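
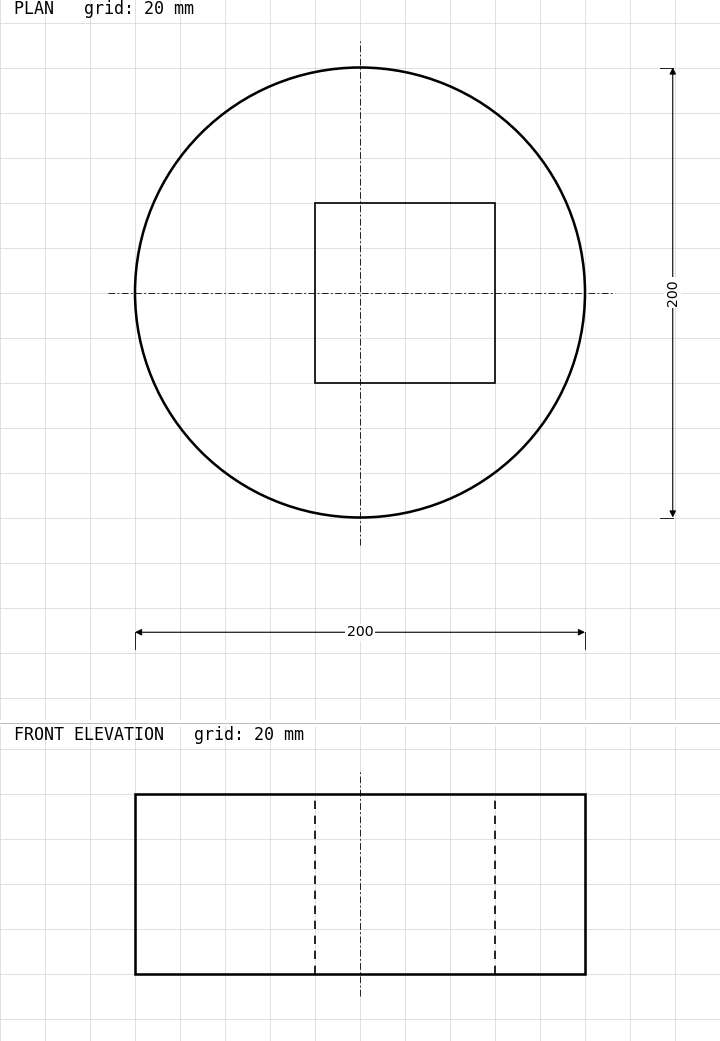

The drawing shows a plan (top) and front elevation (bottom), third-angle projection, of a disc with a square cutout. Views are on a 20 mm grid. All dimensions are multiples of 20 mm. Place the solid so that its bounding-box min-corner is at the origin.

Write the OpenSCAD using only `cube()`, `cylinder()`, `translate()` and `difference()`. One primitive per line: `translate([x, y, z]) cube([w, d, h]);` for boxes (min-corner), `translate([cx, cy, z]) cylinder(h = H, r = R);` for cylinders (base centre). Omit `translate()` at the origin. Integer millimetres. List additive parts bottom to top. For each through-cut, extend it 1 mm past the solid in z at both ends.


difference() {
  translate([100, 100, 0]) cylinder(h = 80, r = 100);
  translate([80, 60, -1]) cube([80, 80, 82]);
}


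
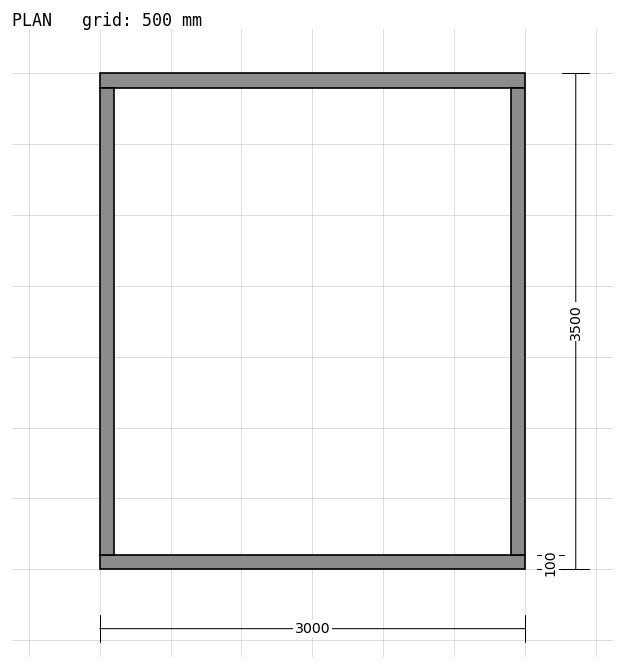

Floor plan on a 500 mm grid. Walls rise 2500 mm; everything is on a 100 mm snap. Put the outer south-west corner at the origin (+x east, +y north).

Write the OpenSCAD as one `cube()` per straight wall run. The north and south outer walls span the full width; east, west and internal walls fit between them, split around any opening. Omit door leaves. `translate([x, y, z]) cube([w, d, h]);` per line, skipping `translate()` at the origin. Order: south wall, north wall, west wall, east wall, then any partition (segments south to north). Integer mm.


cube([3000, 100, 2500]);
translate([0, 3400, 0]) cube([3000, 100, 2500]);
translate([0, 100, 0]) cube([100, 3300, 2500]);
translate([2900, 100, 0]) cube([100, 3300, 2500]);


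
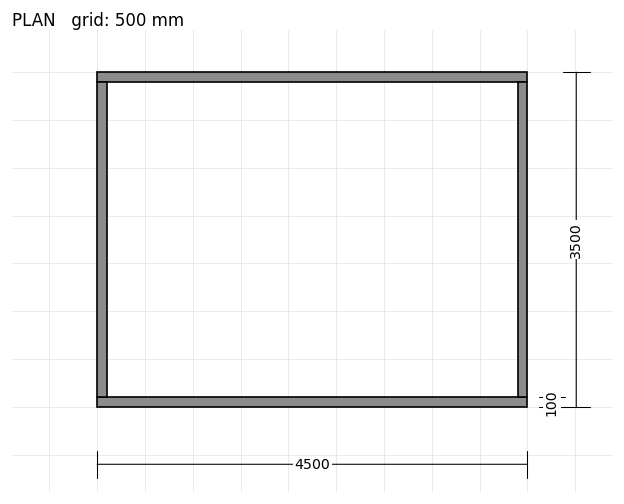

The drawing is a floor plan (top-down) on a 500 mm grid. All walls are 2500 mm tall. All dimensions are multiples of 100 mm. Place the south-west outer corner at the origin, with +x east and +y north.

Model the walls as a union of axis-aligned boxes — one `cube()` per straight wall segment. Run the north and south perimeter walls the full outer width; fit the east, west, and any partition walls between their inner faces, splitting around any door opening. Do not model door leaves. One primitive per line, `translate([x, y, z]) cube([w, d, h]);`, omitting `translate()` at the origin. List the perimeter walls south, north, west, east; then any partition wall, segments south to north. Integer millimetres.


cube([4500, 100, 2500]);
translate([0, 3400, 0]) cube([4500, 100, 2500]);
translate([0, 100, 0]) cube([100, 3300, 2500]);
translate([4400, 100, 0]) cube([100, 3300, 2500]);


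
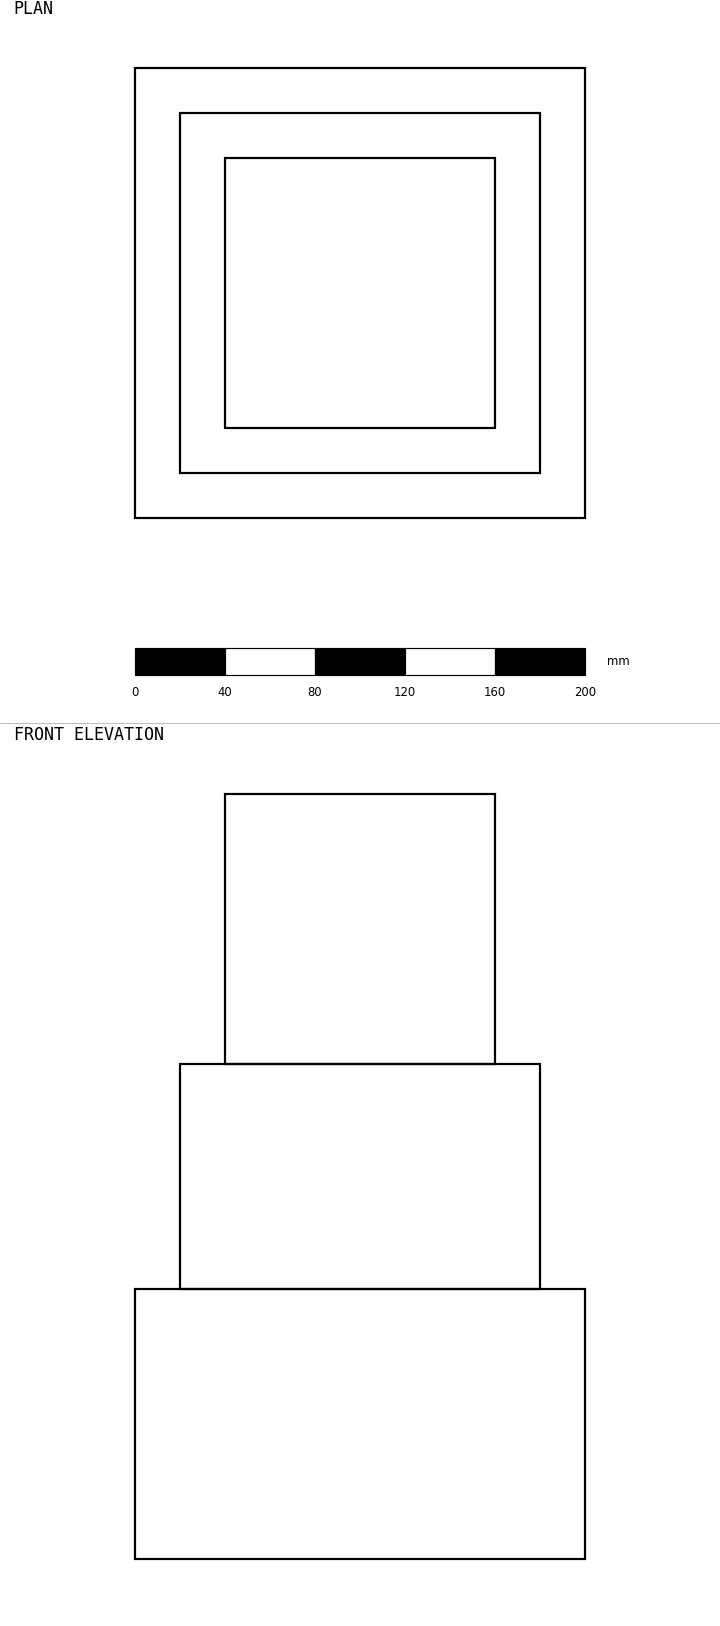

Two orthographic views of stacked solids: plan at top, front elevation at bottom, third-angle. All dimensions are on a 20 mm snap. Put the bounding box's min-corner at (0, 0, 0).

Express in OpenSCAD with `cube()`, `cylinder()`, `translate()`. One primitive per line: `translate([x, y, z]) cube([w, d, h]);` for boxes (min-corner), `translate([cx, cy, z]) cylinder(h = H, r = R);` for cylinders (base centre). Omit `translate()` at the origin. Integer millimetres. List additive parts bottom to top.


cube([200, 200, 120]);
translate([20, 20, 120]) cube([160, 160, 100]);
translate([40, 40, 220]) cube([120, 120, 120]);


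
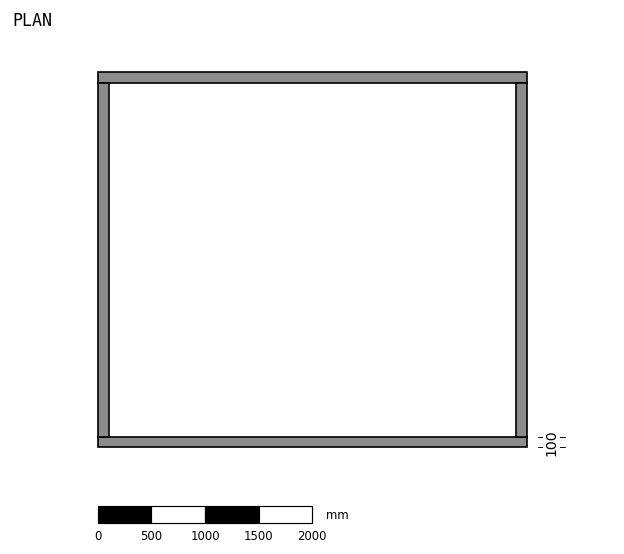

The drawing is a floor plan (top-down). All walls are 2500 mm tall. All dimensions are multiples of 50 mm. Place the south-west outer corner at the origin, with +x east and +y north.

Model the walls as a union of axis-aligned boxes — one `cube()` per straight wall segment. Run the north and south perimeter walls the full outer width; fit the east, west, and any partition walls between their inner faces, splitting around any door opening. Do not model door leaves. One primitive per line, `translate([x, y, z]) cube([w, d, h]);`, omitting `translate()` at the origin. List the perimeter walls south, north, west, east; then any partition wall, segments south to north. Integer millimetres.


cube([4000, 100, 2500]);
translate([0, 3400, 0]) cube([4000, 100, 2500]);
translate([0, 100, 0]) cube([100, 3300, 2500]);
translate([3900, 100, 0]) cube([100, 3300, 2500]);


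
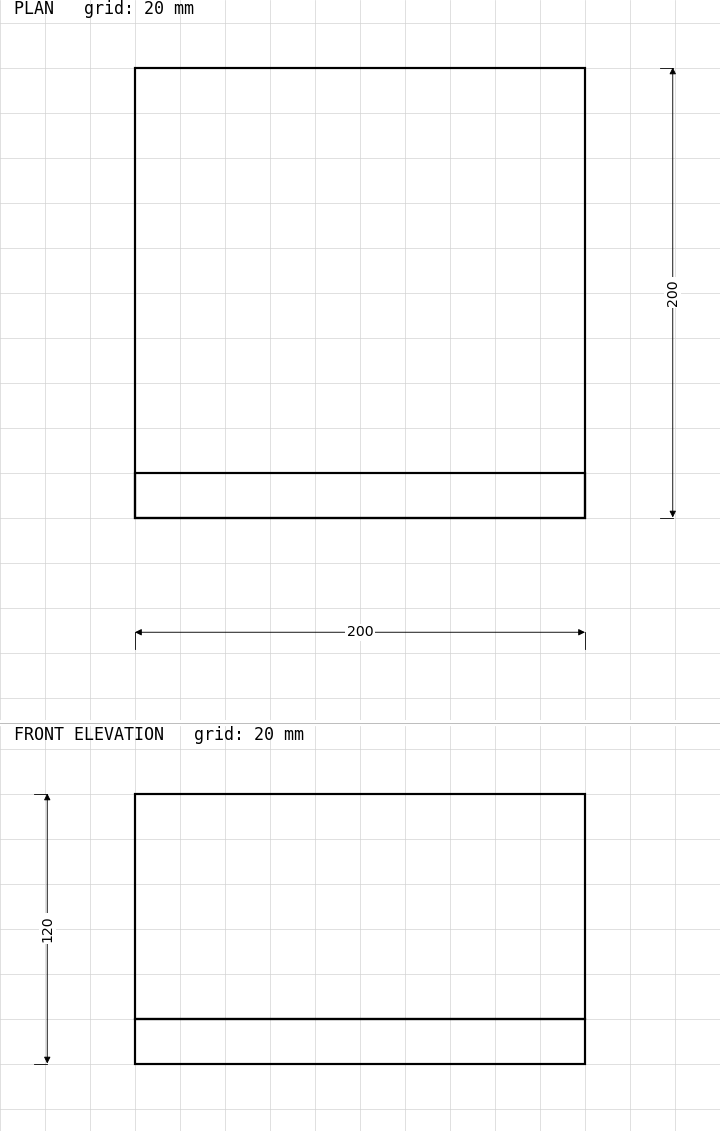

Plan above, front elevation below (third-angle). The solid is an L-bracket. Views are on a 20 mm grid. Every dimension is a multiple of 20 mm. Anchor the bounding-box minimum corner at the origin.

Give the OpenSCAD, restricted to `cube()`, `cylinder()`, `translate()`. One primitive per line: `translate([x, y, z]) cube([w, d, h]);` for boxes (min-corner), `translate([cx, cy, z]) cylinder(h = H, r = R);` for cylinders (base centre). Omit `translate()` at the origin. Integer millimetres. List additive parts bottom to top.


cube([200, 200, 20]);
translate([0, 0, 20]) cube([200, 20, 100]);


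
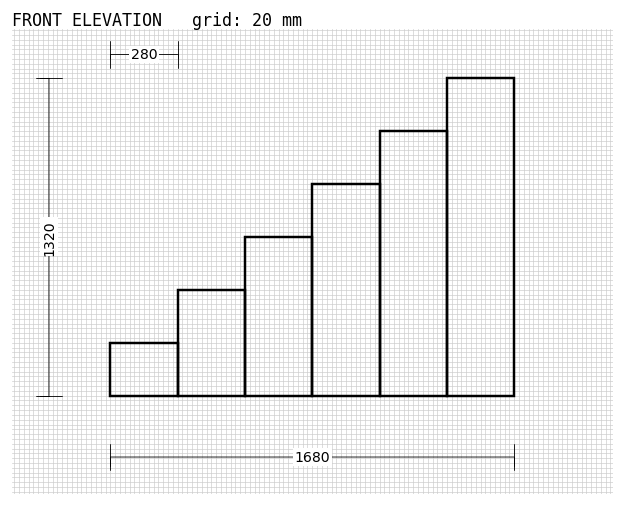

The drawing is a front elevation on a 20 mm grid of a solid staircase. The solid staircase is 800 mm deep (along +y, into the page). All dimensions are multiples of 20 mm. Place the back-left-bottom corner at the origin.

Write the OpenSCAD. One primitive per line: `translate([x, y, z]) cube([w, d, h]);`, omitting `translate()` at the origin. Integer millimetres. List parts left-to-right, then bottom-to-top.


cube([280, 800, 220]);
translate([280, 0, 0]) cube([280, 800, 440]);
translate([560, 0, 0]) cube([280, 800, 660]);
translate([840, 0, 0]) cube([280, 800, 880]);
translate([1120, 0, 0]) cube([280, 800, 1100]);
translate([1400, 0, 0]) cube([280, 800, 1320]);


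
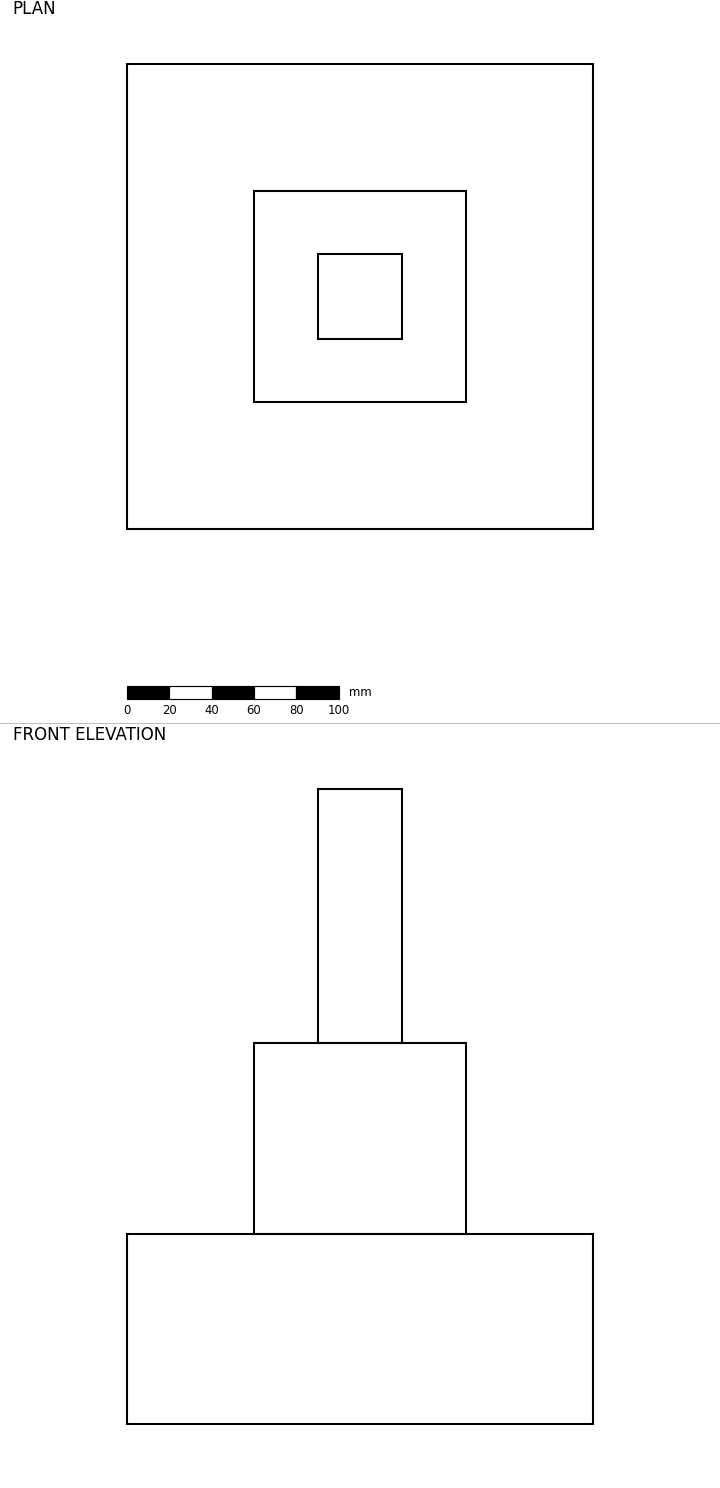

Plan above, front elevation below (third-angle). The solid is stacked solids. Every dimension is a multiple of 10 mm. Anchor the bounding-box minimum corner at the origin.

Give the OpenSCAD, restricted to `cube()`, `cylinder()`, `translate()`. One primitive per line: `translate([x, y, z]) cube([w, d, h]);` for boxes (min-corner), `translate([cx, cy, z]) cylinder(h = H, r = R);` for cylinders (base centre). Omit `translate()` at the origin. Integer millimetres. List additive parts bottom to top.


cube([220, 220, 90]);
translate([60, 60, 90]) cube([100, 100, 90]);
translate([90, 90, 180]) cube([40, 40, 120]);


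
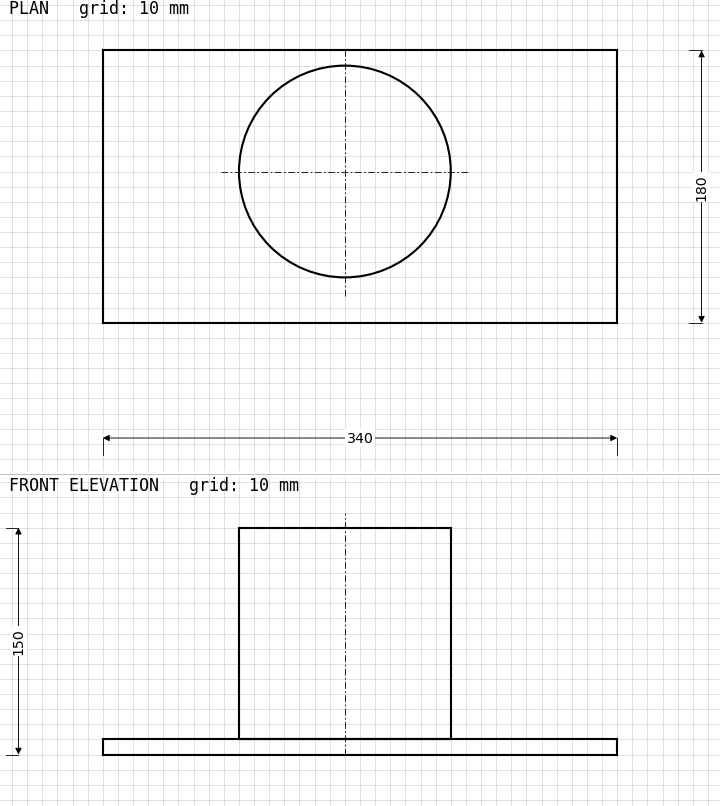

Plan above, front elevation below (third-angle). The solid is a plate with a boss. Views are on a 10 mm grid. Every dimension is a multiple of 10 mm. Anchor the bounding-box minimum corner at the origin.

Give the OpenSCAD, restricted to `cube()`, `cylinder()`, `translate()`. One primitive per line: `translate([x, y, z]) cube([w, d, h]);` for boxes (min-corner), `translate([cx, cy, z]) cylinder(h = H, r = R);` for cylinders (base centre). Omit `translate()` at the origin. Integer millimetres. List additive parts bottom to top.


cube([340, 180, 10]);
translate([160, 100, 10]) cylinder(h = 140, r = 70);


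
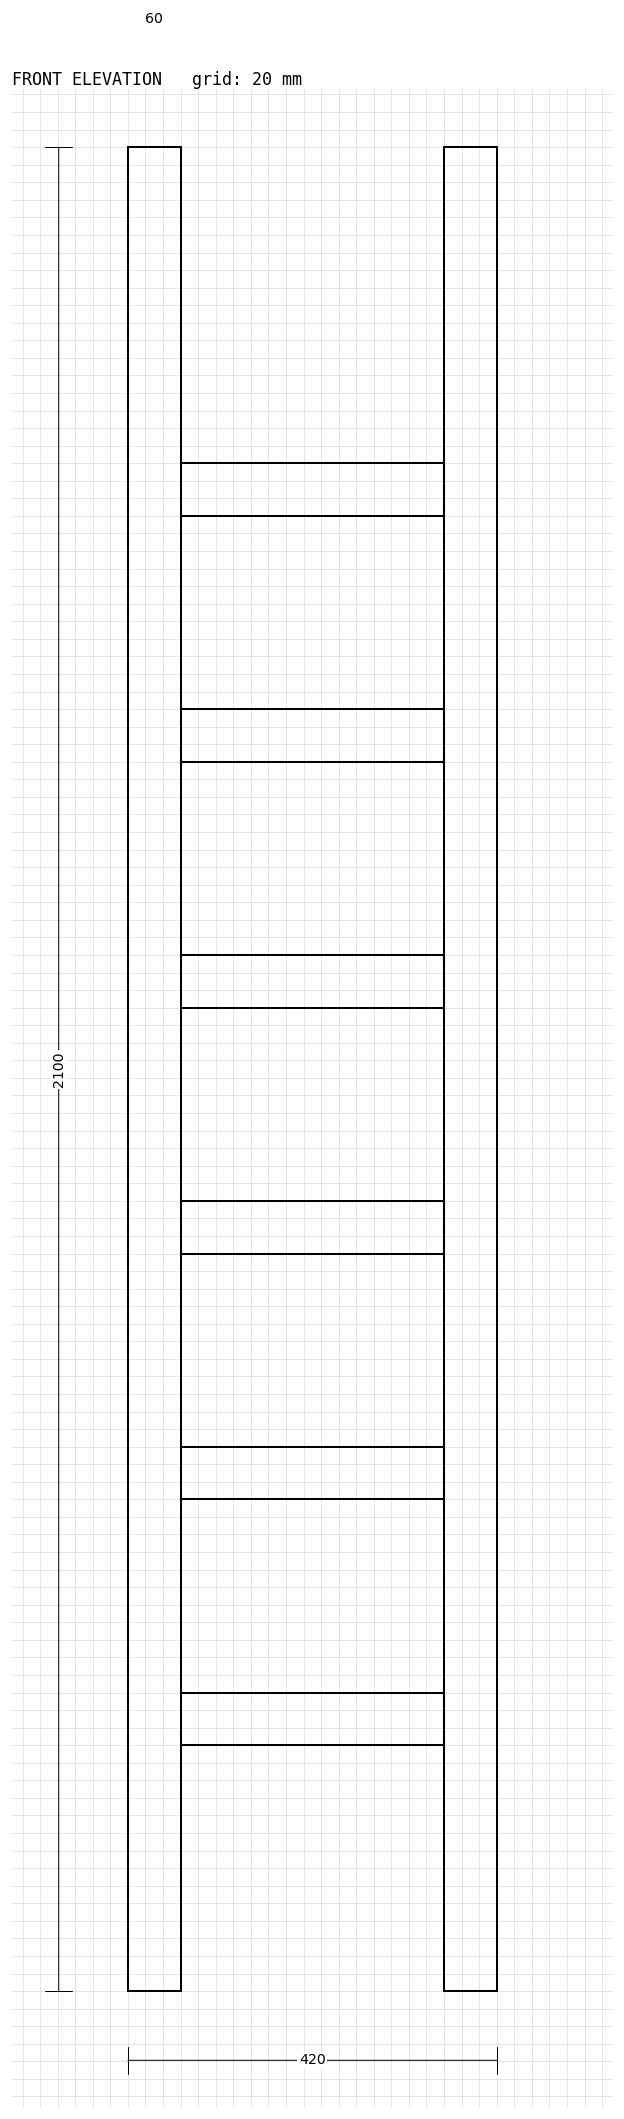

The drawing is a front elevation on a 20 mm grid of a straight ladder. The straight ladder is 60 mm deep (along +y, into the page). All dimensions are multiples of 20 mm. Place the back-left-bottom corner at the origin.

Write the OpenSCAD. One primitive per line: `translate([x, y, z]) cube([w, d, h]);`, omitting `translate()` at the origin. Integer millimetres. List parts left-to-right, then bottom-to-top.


cube([60, 60, 2100]);
translate([60, 0, 280]) cube([300, 60, 60]);
translate([60, 0, 560]) cube([300, 60, 60]);
translate([60, 0, 840]) cube([300, 60, 60]);
translate([60, 0, 1120]) cube([300, 60, 60]);
translate([60, 0, 1400]) cube([300, 60, 60]);
translate([60, 0, 1680]) cube([300, 60, 60]);
translate([360, 0, 0]) cube([60, 60, 2100]);


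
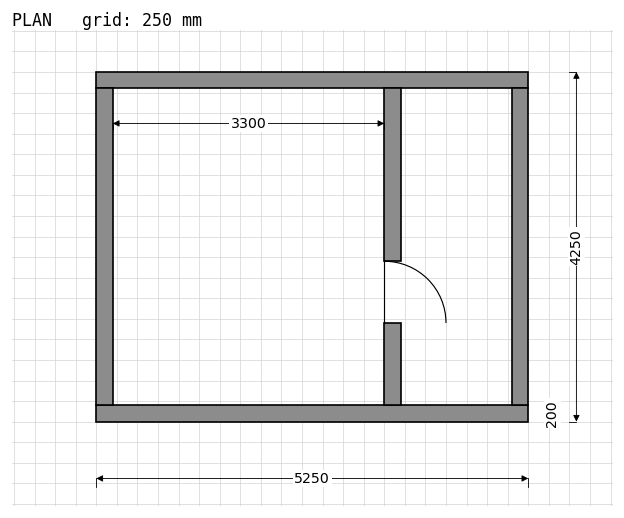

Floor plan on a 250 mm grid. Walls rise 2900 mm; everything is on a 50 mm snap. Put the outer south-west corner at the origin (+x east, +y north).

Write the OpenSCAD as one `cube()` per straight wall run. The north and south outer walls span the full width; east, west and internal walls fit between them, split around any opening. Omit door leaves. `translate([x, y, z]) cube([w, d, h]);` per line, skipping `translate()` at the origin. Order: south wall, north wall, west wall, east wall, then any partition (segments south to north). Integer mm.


cube([5250, 200, 2900]);
translate([0, 4050, 0]) cube([5250, 200, 2900]);
translate([0, 200, 0]) cube([200, 3850, 2900]);
translate([5050, 200, 0]) cube([200, 3850, 2900]);
translate([3500, 200, 0]) cube([200, 1000, 2900]);
translate([3500, 1950, 0]) cube([200, 2100, 2900]);


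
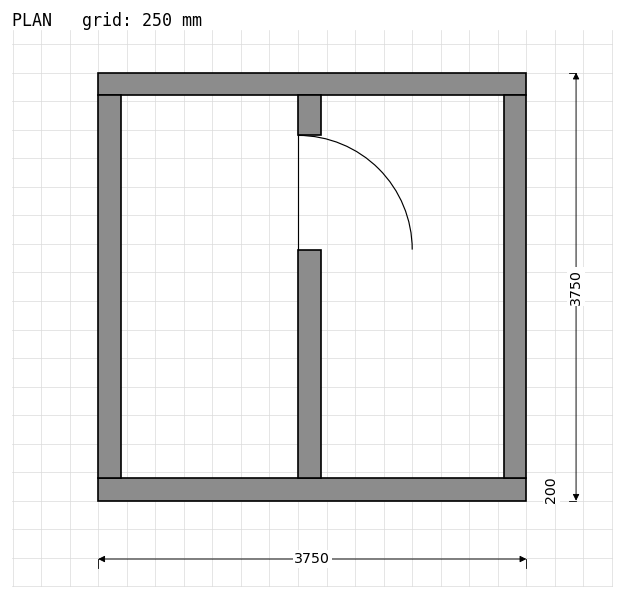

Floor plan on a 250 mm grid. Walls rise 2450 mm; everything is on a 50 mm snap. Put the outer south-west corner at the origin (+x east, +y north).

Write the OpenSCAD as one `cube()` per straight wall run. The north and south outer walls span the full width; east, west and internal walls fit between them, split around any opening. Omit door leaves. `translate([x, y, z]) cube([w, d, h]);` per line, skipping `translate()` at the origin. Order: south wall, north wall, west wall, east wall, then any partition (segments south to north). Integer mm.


cube([3750, 200, 2450]);
translate([0, 3550, 0]) cube([3750, 200, 2450]);
translate([0, 200, 0]) cube([200, 3350, 2450]);
translate([3550, 200, 0]) cube([200, 3350, 2450]);
translate([1750, 200, 0]) cube([200, 2000, 2450]);
translate([1750, 3200, 0]) cube([200, 350, 2450]);


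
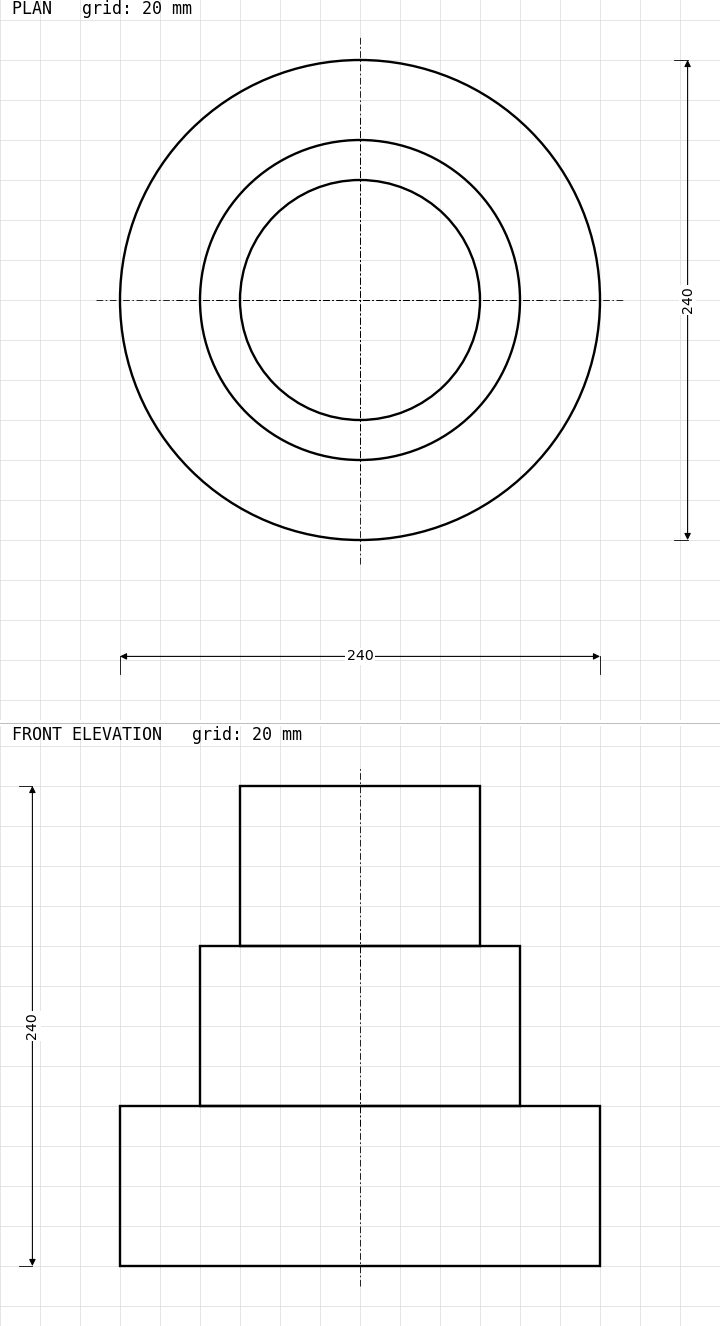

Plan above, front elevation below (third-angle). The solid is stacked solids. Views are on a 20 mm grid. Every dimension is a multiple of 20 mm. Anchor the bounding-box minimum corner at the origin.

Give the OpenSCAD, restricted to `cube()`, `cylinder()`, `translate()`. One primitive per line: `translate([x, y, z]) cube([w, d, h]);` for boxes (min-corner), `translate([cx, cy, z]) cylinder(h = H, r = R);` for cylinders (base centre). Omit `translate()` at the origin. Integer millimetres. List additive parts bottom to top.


translate([120, 120, 0]) cylinder(h = 80, r = 120);
translate([120, 120, 80]) cylinder(h = 80, r = 80);
translate([120, 120, 160]) cylinder(h = 80, r = 60);


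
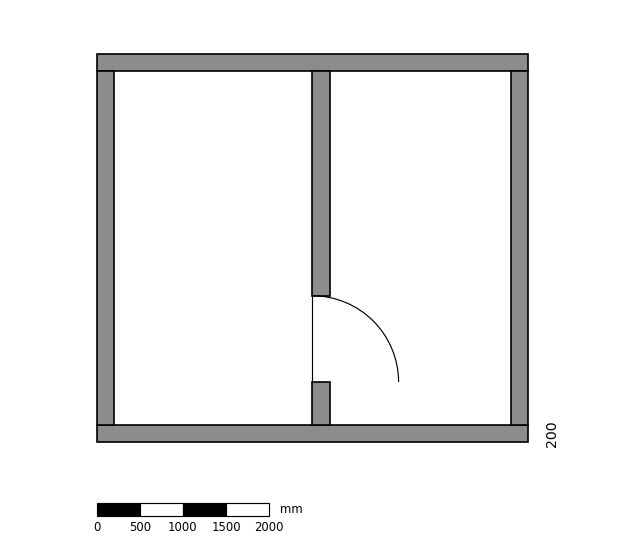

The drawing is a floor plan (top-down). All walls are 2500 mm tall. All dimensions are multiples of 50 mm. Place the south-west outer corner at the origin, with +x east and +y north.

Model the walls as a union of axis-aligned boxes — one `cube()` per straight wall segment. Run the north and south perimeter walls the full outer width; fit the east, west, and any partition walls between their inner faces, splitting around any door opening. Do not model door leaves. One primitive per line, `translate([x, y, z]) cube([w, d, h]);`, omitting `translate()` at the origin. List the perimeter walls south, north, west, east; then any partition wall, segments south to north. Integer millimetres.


cube([5000, 200, 2500]);
translate([0, 4300, 0]) cube([5000, 200, 2500]);
translate([0, 200, 0]) cube([200, 4100, 2500]);
translate([4800, 200, 0]) cube([200, 4100, 2500]);
translate([2500, 200, 0]) cube([200, 500, 2500]);
translate([2500, 1700, 0]) cube([200, 2600, 2500]);


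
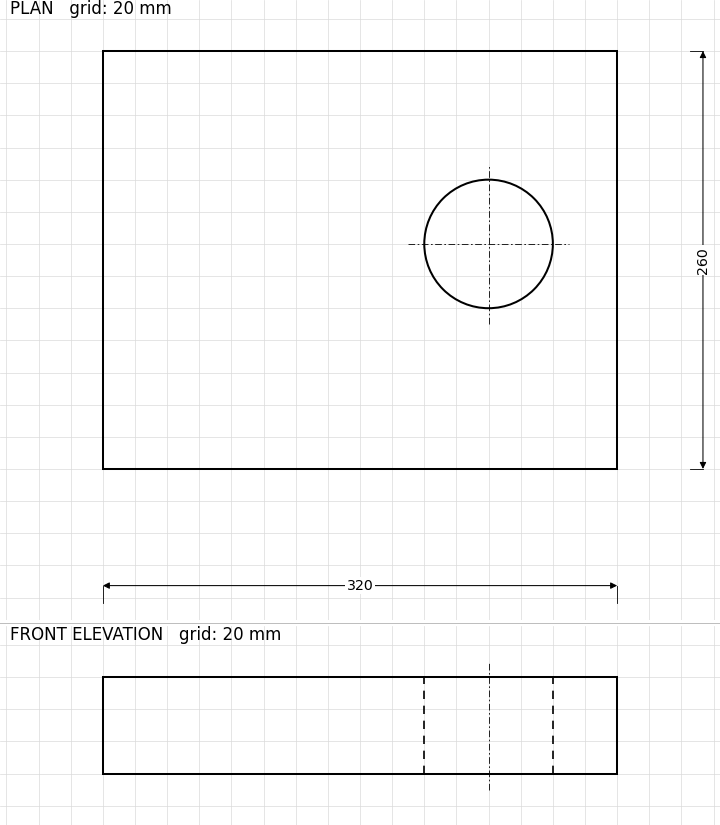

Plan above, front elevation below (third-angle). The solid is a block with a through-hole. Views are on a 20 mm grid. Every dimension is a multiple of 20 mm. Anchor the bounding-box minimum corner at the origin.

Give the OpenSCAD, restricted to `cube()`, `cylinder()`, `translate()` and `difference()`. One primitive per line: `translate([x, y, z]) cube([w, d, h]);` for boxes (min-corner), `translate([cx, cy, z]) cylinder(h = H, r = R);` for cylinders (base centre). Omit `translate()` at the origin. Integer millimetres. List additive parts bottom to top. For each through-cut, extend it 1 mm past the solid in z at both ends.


difference() {
  cube([320, 260, 60]);
  translate([240, 140, -1]) cylinder(h = 62, r = 40);
}


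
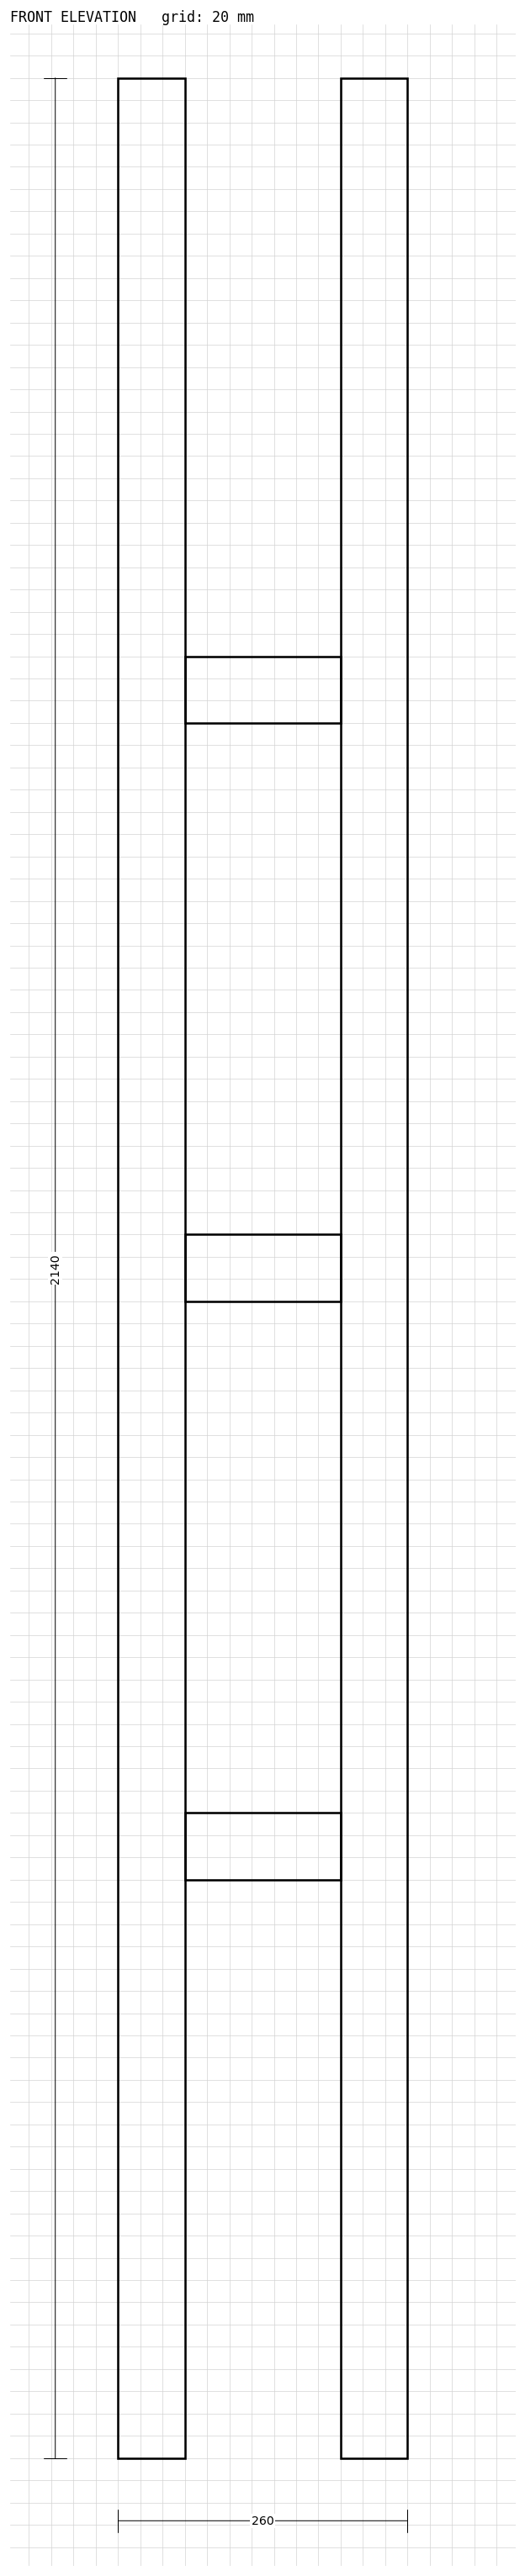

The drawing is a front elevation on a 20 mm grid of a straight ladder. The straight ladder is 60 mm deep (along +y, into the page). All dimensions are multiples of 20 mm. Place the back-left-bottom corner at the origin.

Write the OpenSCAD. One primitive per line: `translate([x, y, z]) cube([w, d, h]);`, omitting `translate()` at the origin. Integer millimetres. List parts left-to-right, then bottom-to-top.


cube([60, 60, 2140]);
translate([60, 0, 520]) cube([140, 60, 60]);
translate([60, 0, 1040]) cube([140, 60, 60]);
translate([60, 0, 1560]) cube([140, 60, 60]);
translate([200, 0, 0]) cube([60, 60, 2140]);


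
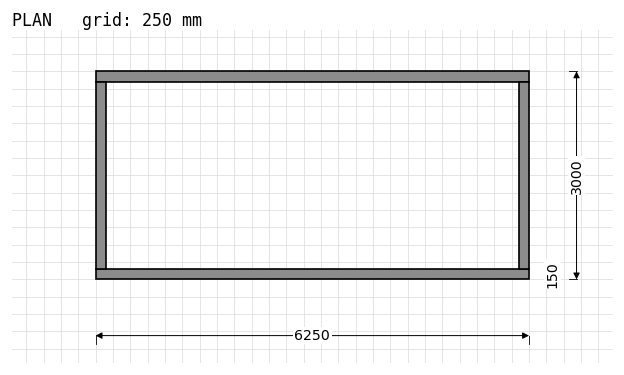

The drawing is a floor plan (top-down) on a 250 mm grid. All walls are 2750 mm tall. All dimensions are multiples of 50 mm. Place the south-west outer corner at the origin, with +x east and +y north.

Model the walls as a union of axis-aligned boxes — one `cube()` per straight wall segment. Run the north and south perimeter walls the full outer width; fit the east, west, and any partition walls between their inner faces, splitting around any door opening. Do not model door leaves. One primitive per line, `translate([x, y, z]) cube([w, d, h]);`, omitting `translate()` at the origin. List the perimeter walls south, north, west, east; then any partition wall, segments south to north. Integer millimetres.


cube([6250, 150, 2750]);
translate([0, 2850, 0]) cube([6250, 150, 2750]);
translate([0, 150, 0]) cube([150, 2700, 2750]);
translate([6100, 150, 0]) cube([150, 2700, 2750]);


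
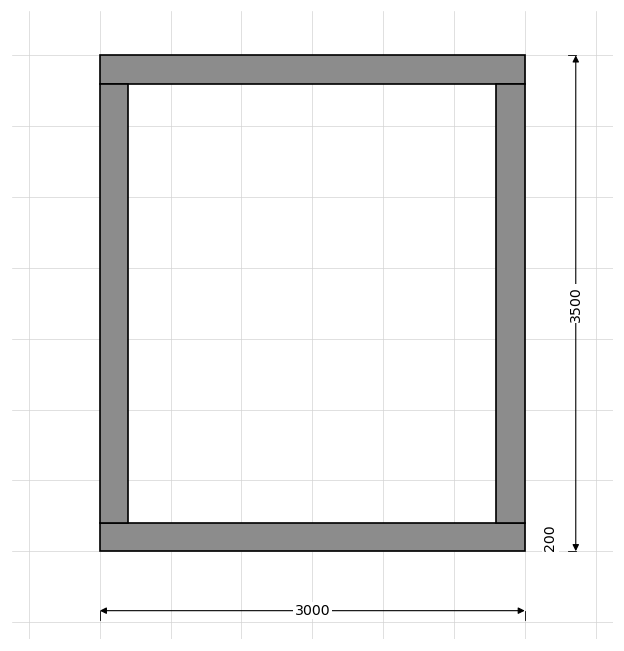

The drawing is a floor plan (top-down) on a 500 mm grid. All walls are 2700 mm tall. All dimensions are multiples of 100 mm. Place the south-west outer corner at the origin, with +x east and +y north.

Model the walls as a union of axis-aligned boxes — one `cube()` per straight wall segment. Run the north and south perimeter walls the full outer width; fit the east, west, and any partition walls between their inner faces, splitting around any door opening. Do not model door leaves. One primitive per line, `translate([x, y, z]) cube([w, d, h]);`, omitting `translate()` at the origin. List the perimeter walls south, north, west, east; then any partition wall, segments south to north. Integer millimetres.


cube([3000, 200, 2700]);
translate([0, 3300, 0]) cube([3000, 200, 2700]);
translate([0, 200, 0]) cube([200, 3100, 2700]);
translate([2800, 200, 0]) cube([200, 3100, 2700]);


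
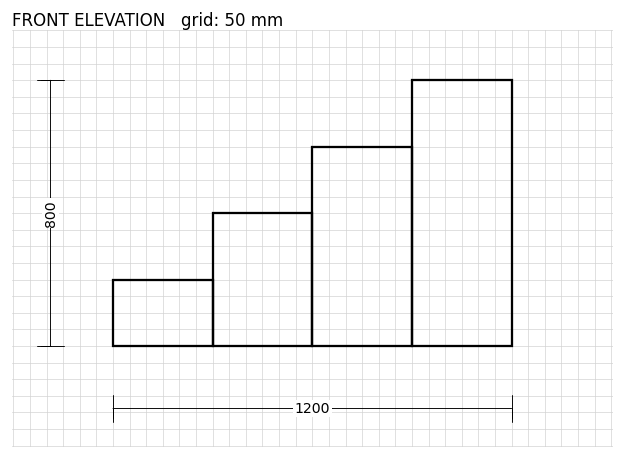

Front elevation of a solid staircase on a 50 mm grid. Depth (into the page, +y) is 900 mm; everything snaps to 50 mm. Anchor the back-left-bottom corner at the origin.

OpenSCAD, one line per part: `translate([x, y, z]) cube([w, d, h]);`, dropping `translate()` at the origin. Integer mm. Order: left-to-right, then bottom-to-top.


cube([300, 900, 200]);
translate([300, 0, 0]) cube([300, 900, 400]);
translate([600, 0, 0]) cube([300, 900, 600]);
translate([900, 0, 0]) cube([300, 900, 800]);


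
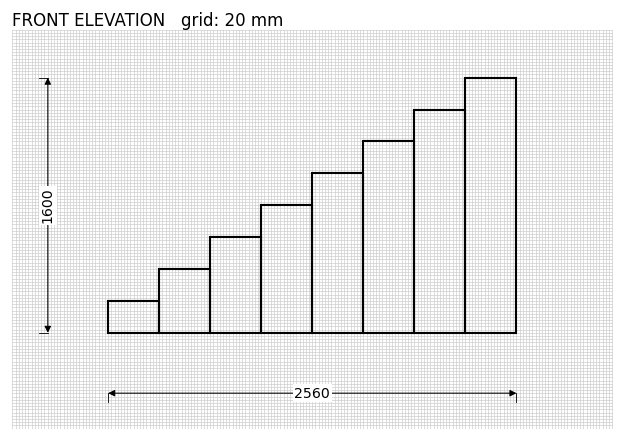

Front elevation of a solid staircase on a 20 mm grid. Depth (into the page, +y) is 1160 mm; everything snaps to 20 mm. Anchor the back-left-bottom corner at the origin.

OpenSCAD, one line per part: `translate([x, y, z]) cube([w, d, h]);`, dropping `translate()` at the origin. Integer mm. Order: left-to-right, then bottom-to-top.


cube([320, 1160, 200]);
translate([320, 0, 0]) cube([320, 1160, 400]);
translate([640, 0, 0]) cube([320, 1160, 600]);
translate([960, 0, 0]) cube([320, 1160, 800]);
translate([1280, 0, 0]) cube([320, 1160, 1000]);
translate([1600, 0, 0]) cube([320, 1160, 1200]);
translate([1920, 0, 0]) cube([320, 1160, 1400]);
translate([2240, 0, 0]) cube([320, 1160, 1600]);


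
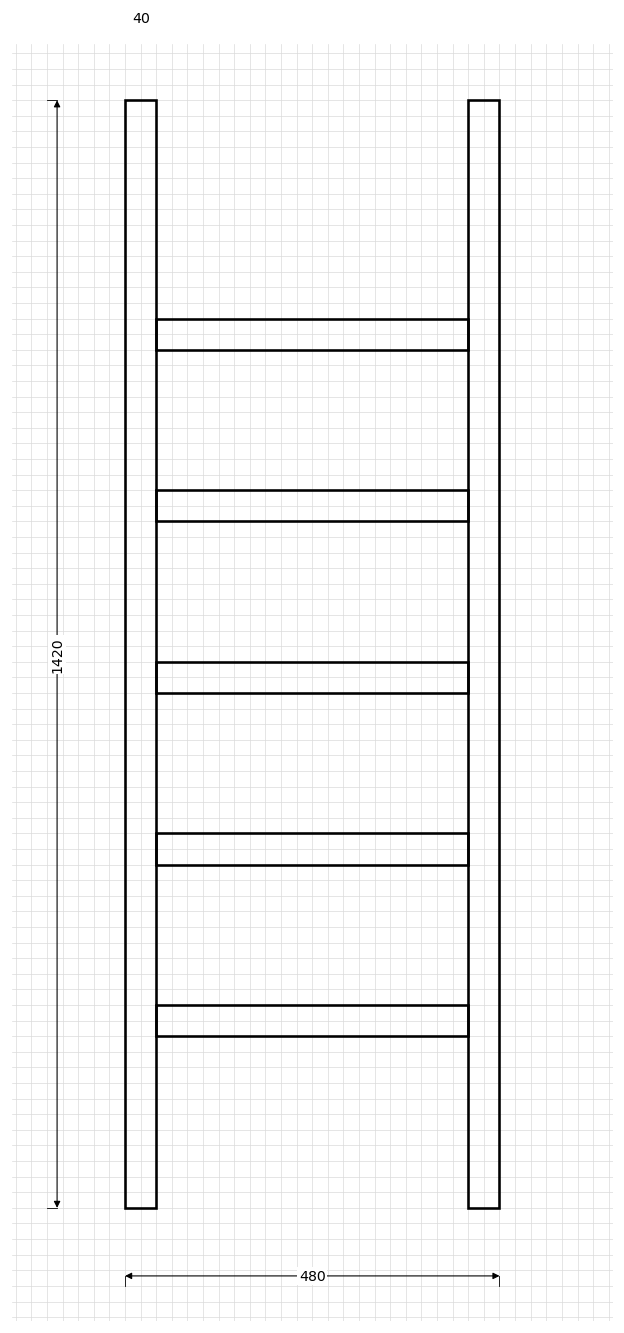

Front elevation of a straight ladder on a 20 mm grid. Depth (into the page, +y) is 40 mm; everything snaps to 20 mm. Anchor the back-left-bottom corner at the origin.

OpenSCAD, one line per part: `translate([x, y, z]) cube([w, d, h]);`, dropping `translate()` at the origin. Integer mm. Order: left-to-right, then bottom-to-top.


cube([40, 40, 1420]);
translate([40, 0, 220]) cube([400, 40, 40]);
translate([40, 0, 440]) cube([400, 40, 40]);
translate([40, 0, 660]) cube([400, 40, 40]);
translate([40, 0, 880]) cube([400, 40, 40]);
translate([40, 0, 1100]) cube([400, 40, 40]);
translate([440, 0, 0]) cube([40, 40, 1420]);


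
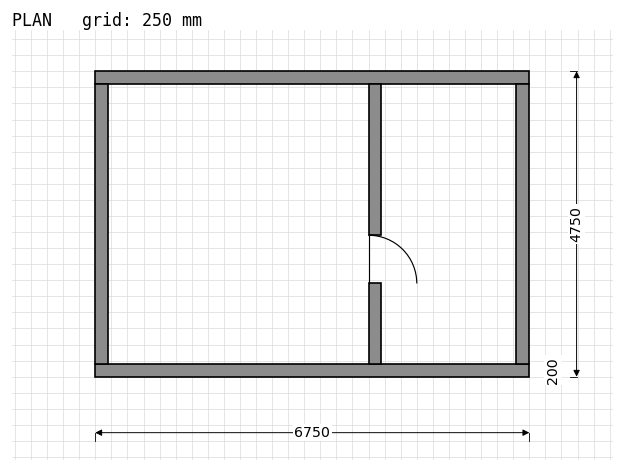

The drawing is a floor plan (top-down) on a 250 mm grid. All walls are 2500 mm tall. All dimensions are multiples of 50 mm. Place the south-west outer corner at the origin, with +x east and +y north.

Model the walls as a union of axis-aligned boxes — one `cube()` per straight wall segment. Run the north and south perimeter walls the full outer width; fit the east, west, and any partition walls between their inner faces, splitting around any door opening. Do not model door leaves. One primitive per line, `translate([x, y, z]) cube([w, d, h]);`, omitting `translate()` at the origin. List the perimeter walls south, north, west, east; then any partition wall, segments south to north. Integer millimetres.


cube([6750, 200, 2500]);
translate([0, 4550, 0]) cube([6750, 200, 2500]);
translate([0, 200, 0]) cube([200, 4350, 2500]);
translate([6550, 200, 0]) cube([200, 4350, 2500]);
translate([4250, 200, 0]) cube([200, 1250, 2500]);
translate([4250, 2200, 0]) cube([200, 2350, 2500]);


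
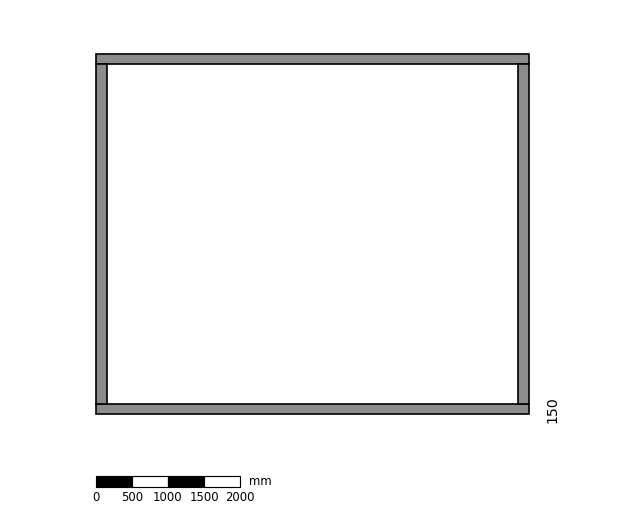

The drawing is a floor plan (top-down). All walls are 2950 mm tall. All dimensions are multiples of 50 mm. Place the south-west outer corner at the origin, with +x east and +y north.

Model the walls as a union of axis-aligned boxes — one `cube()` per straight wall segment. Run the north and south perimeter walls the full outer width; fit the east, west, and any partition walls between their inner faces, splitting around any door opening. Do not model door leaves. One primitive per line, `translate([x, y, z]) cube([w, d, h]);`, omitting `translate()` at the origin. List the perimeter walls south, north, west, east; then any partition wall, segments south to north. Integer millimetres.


cube([6000, 150, 2950]);
translate([0, 4850, 0]) cube([6000, 150, 2950]);
translate([0, 150, 0]) cube([150, 4700, 2950]);
translate([5850, 150, 0]) cube([150, 4700, 2950]);


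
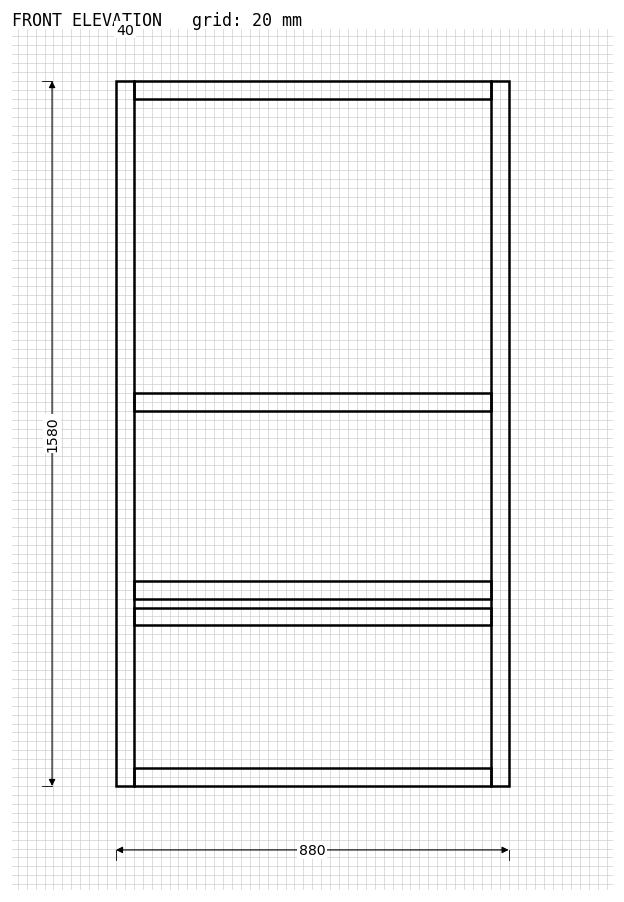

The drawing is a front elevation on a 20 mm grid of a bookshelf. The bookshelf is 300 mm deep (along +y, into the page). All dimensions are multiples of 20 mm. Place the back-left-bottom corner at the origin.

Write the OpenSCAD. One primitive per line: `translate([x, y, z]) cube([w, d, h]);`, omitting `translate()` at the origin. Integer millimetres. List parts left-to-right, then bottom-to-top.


cube([40, 300, 1580]);
translate([40, 0, 0]) cube([800, 300, 40]);
translate([40, 0, 360]) cube([800, 300, 40]);
translate([40, 0, 420]) cube([800, 300, 40]);
translate([40, 0, 840]) cube([800, 300, 40]);
translate([40, 0, 1540]) cube([800, 300, 40]);
translate([840, 0, 0]) cube([40, 300, 1580]);


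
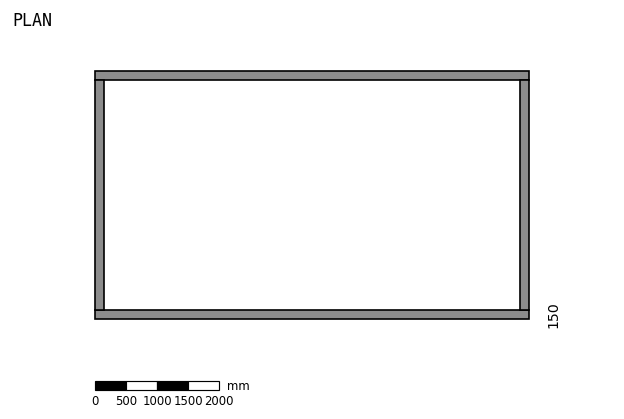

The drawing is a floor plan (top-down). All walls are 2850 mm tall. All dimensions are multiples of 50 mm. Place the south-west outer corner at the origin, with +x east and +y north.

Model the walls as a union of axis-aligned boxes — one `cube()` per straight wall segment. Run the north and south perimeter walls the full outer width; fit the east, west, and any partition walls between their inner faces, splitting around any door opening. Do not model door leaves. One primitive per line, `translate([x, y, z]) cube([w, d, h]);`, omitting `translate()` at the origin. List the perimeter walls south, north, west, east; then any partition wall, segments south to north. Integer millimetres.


cube([7000, 150, 2850]);
translate([0, 3850, 0]) cube([7000, 150, 2850]);
translate([0, 150, 0]) cube([150, 3700, 2850]);
translate([6850, 150, 0]) cube([150, 3700, 2850]);


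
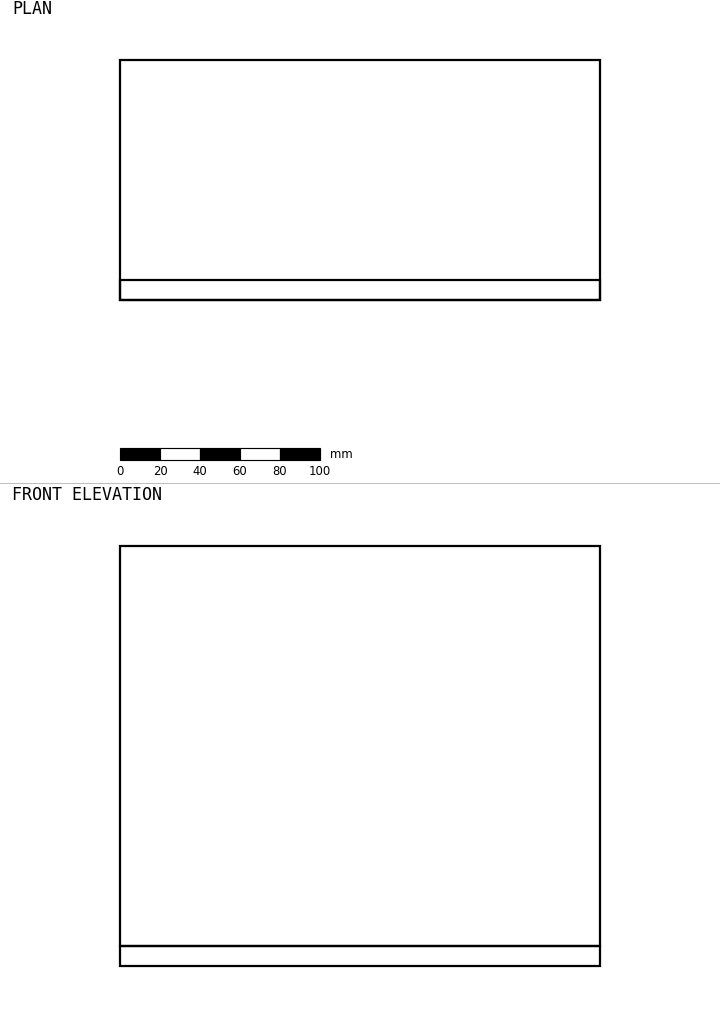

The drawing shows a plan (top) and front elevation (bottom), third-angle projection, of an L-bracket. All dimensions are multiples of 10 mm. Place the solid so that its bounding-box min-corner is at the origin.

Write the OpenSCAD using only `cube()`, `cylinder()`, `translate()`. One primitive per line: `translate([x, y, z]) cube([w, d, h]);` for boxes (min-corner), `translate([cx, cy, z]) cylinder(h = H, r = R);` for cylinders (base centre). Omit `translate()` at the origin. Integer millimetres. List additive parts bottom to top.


cube([240, 120, 10]);
translate([0, 0, 10]) cube([240, 10, 200]);


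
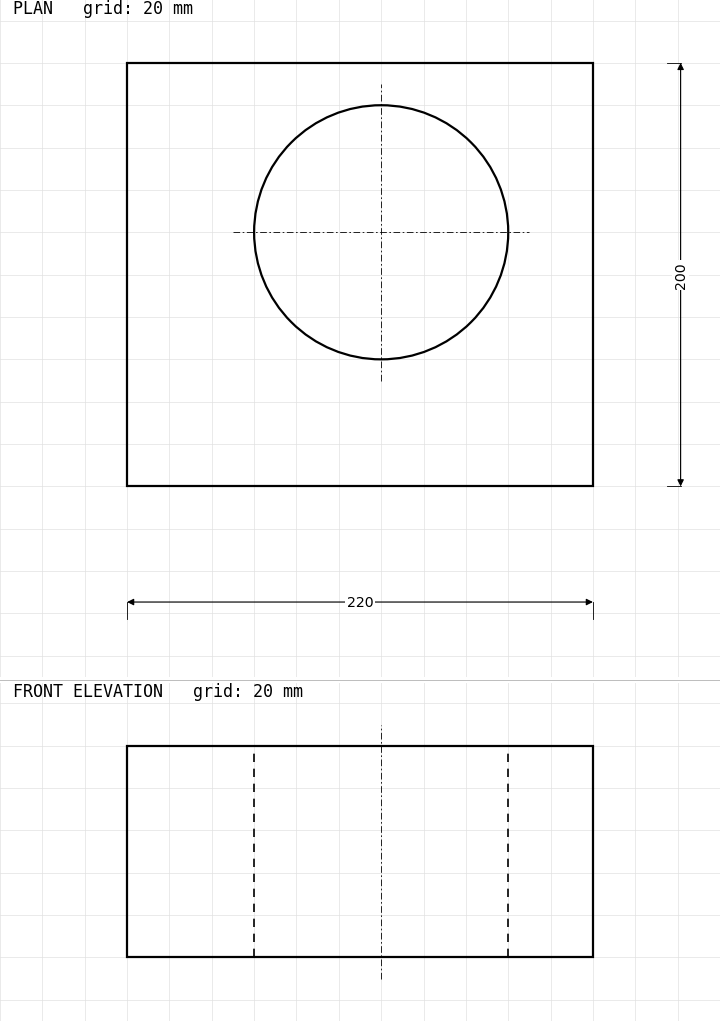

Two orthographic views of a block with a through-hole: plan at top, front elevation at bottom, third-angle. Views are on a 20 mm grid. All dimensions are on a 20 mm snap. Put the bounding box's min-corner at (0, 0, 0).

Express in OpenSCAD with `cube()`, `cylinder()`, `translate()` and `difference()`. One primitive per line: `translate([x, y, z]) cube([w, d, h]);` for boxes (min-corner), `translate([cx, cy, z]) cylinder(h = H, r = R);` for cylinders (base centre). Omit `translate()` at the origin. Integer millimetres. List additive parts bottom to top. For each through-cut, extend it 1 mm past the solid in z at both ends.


difference() {
  cube([220, 200, 100]);
  translate([120, 120, -1]) cylinder(h = 102, r = 60);
}


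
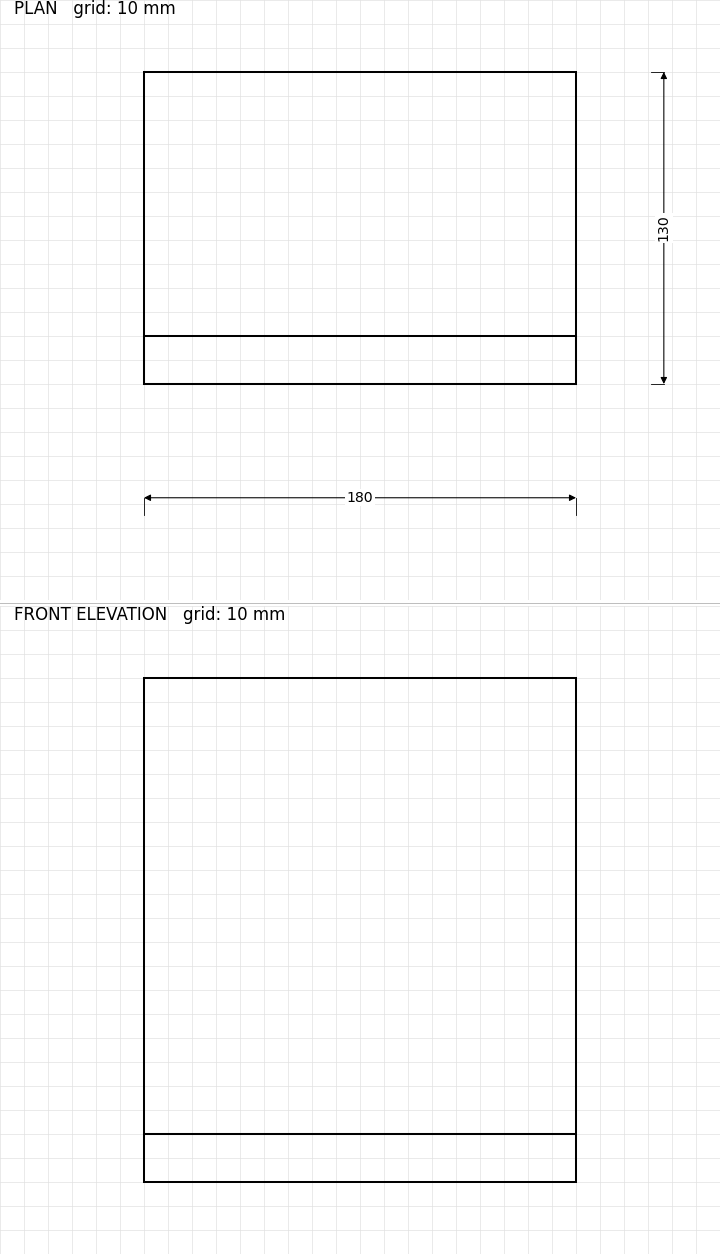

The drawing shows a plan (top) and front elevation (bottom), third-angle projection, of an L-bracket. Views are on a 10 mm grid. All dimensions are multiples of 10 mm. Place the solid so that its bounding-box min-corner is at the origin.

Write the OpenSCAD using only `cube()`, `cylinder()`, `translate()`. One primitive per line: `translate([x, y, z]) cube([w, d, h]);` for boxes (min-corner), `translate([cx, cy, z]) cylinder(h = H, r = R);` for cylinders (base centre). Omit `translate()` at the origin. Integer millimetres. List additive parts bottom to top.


cube([180, 130, 20]);
translate([0, 0, 20]) cube([180, 20, 190]);


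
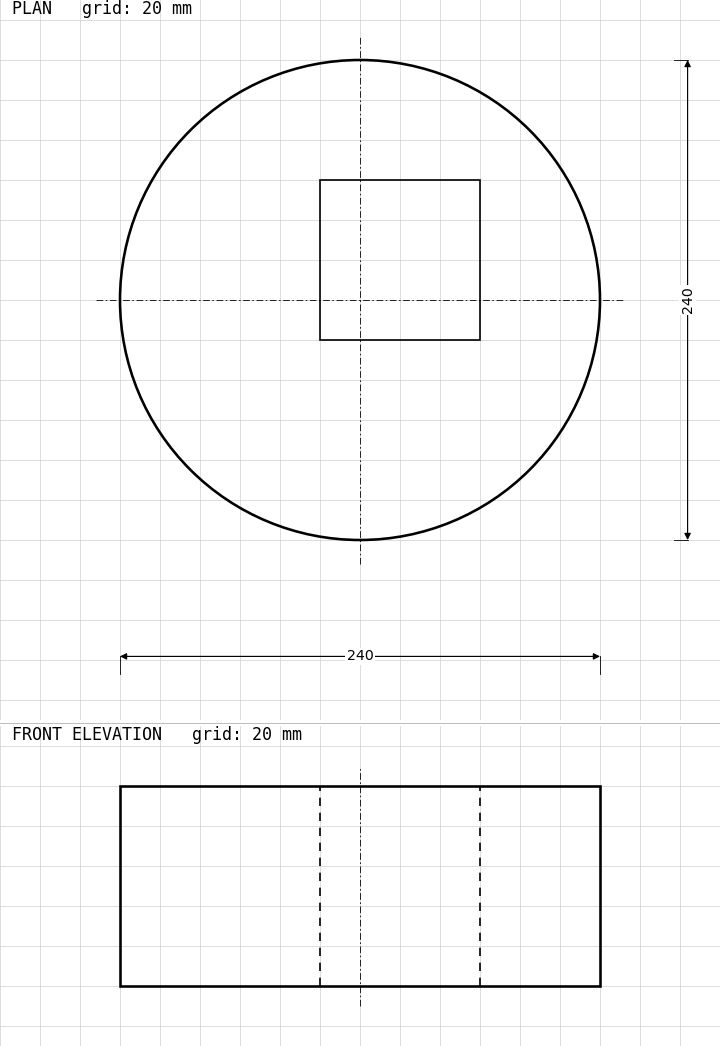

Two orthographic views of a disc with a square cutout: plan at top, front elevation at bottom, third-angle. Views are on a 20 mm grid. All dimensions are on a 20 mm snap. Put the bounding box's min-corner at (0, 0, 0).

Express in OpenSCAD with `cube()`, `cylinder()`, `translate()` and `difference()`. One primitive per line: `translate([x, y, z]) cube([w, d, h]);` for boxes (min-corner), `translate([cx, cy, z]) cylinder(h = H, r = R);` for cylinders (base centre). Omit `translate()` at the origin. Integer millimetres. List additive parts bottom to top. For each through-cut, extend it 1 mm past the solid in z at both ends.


difference() {
  translate([120, 120, 0]) cylinder(h = 100, r = 120);
  translate([100, 100, -1]) cube([80, 80, 102]);
}


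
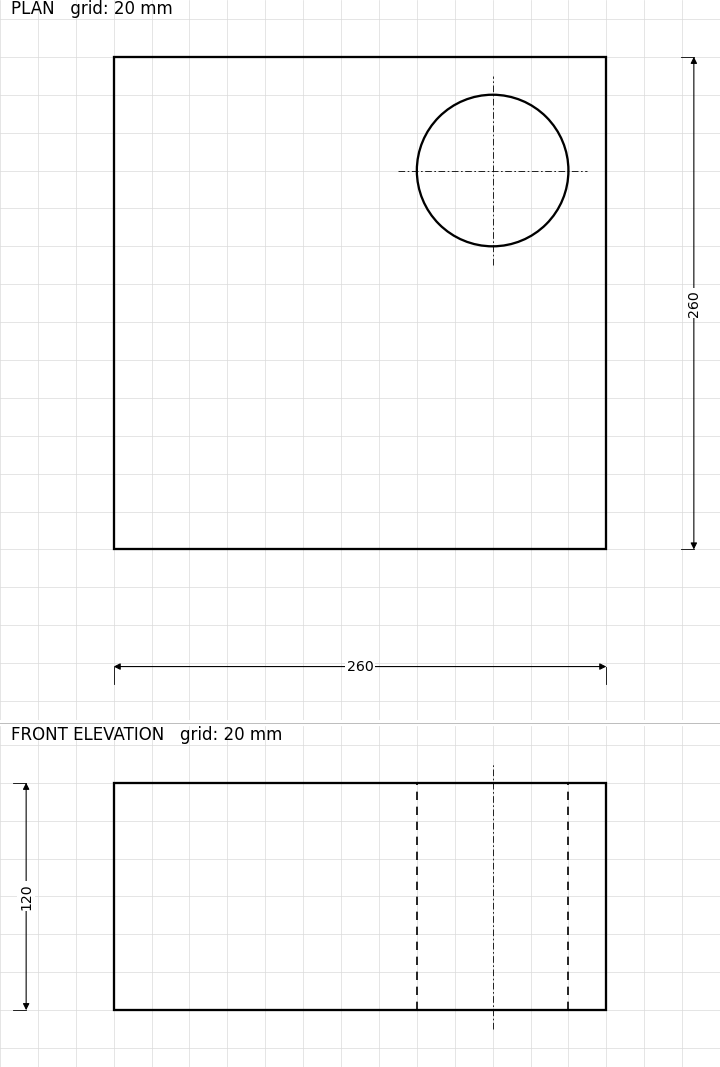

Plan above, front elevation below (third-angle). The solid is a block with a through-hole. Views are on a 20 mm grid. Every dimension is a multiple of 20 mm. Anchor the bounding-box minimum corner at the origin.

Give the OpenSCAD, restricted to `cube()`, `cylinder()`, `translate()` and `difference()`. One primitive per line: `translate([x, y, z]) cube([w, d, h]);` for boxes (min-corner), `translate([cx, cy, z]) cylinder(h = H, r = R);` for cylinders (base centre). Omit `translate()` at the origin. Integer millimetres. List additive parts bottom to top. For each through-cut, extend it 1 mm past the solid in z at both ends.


difference() {
  cube([260, 260, 120]);
  translate([200, 200, -1]) cylinder(h = 122, r = 40);
}


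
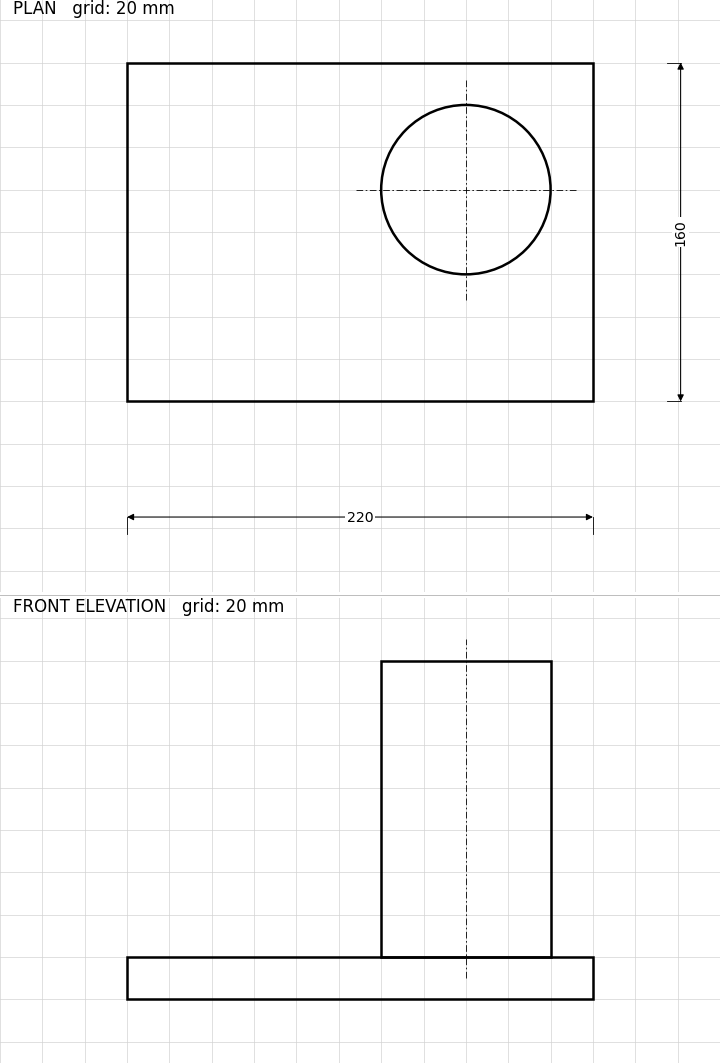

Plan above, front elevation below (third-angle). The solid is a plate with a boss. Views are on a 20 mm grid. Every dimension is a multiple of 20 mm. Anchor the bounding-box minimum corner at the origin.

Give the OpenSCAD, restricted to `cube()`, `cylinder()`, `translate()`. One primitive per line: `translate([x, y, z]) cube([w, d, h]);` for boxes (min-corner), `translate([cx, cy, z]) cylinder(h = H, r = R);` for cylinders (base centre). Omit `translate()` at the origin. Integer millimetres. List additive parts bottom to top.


cube([220, 160, 20]);
translate([160, 100, 20]) cylinder(h = 140, r = 40);


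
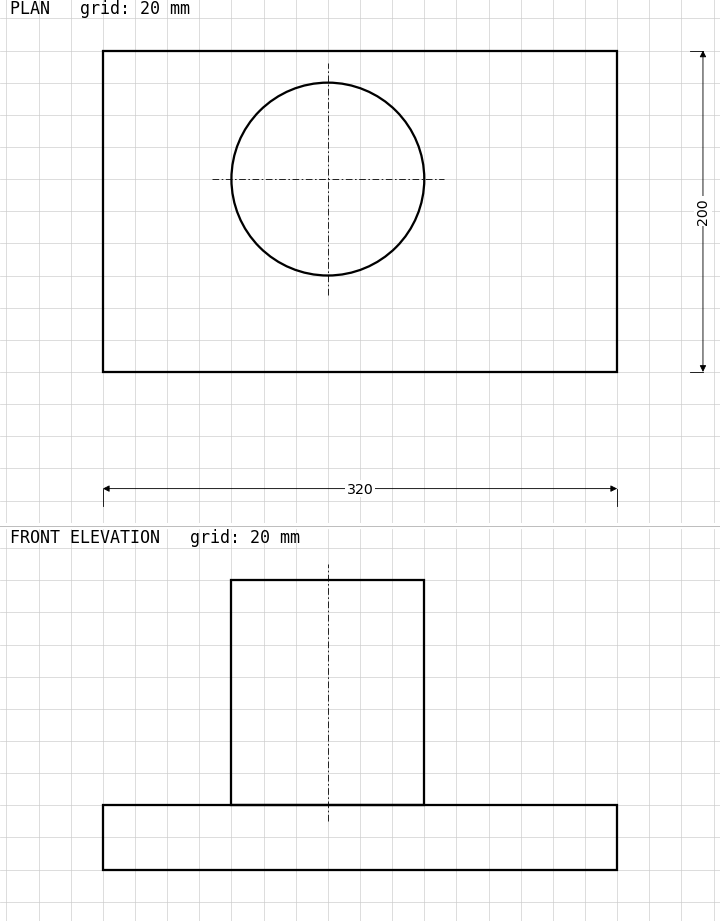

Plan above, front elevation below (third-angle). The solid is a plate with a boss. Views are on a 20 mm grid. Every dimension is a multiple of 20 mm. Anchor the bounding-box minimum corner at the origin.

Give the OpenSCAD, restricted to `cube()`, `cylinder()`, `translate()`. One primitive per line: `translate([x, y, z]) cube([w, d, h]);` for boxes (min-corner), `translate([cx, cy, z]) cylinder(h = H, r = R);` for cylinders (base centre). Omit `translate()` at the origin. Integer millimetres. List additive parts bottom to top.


cube([320, 200, 40]);
translate([140, 120, 40]) cylinder(h = 140, r = 60);


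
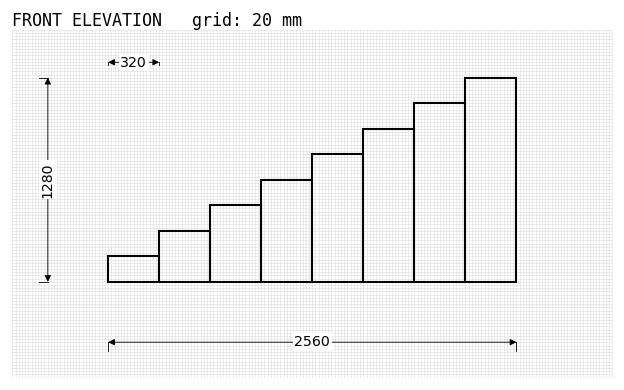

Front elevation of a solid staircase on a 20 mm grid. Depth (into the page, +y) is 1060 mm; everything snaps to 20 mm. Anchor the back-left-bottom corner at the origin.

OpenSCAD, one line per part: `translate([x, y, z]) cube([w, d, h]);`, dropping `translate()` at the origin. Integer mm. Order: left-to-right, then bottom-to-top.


cube([320, 1060, 160]);
translate([320, 0, 0]) cube([320, 1060, 320]);
translate([640, 0, 0]) cube([320, 1060, 480]);
translate([960, 0, 0]) cube([320, 1060, 640]);
translate([1280, 0, 0]) cube([320, 1060, 800]);
translate([1600, 0, 0]) cube([320, 1060, 960]);
translate([1920, 0, 0]) cube([320, 1060, 1120]);
translate([2240, 0, 0]) cube([320, 1060, 1280]);


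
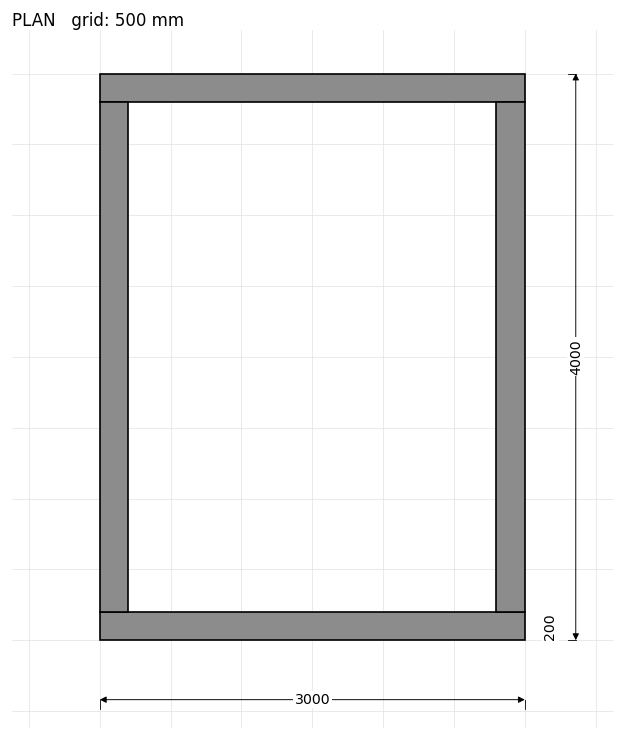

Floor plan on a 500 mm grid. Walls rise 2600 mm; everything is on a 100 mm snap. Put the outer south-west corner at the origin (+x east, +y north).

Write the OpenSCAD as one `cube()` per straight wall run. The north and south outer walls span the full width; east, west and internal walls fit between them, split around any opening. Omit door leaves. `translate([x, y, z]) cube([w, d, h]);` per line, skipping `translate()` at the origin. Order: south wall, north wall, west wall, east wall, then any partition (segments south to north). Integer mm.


cube([3000, 200, 2600]);
translate([0, 3800, 0]) cube([3000, 200, 2600]);
translate([0, 200, 0]) cube([200, 3600, 2600]);
translate([2800, 200, 0]) cube([200, 3600, 2600]);


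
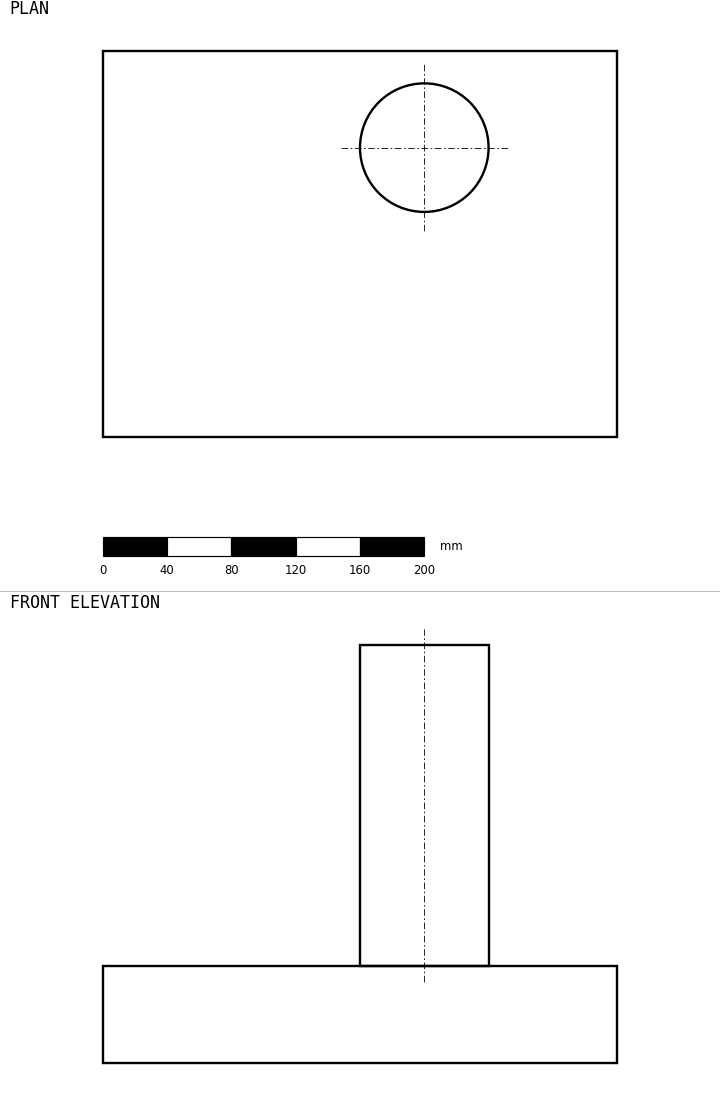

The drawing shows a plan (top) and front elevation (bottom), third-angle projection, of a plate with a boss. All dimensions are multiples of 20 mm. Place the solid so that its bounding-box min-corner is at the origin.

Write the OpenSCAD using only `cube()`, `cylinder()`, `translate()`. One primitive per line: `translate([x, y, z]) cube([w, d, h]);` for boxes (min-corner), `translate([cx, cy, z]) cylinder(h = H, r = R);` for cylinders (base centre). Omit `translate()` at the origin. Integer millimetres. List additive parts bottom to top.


cube([320, 240, 60]);
translate([200, 180, 60]) cylinder(h = 200, r = 40);


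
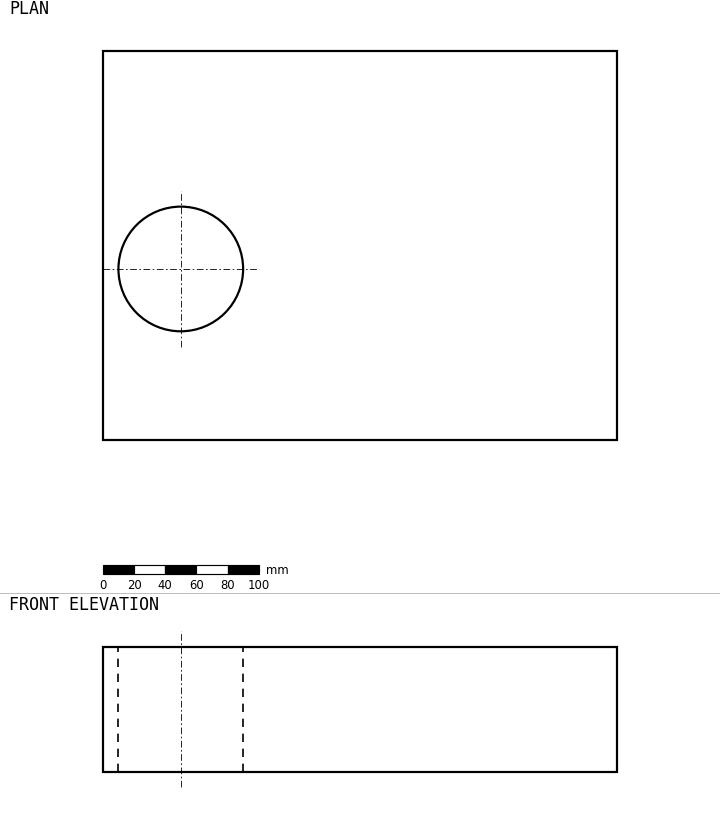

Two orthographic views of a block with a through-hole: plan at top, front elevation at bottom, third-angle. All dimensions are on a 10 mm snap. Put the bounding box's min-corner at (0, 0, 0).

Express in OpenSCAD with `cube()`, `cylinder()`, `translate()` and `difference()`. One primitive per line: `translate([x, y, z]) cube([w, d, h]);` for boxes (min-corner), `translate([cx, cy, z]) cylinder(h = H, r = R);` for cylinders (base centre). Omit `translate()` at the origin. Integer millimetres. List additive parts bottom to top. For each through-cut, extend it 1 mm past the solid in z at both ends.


difference() {
  cube([330, 250, 80]);
  translate([50, 110, -1]) cylinder(h = 82, r = 40);
}
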